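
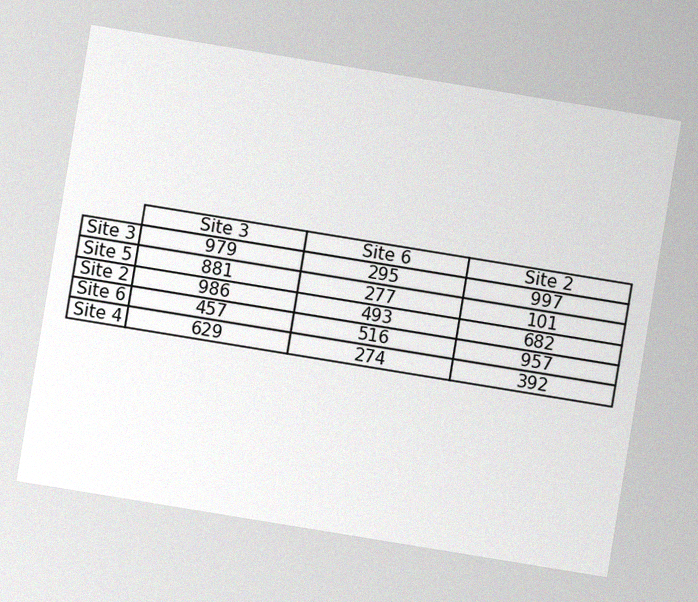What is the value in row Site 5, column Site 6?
The chart is tilted about 9° clockwise, with some photo noise. The (Site 5, Site 6) cell reads 277.

277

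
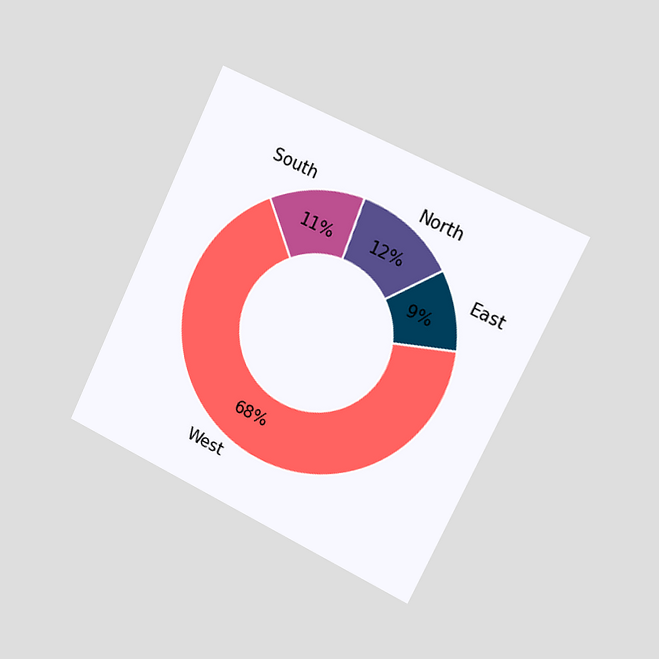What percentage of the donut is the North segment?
12%

The chart is tilted about 25° clockwise and viewed slightly from the right. The North segment takes up 12% of the ring.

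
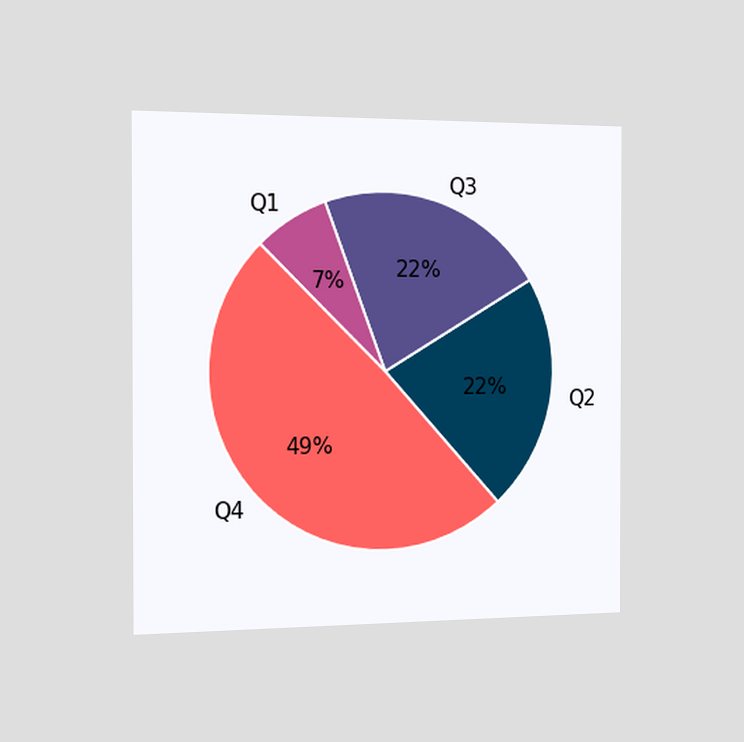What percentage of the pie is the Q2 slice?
22%

The chart is viewed slightly from the left. The Q2 slice takes up 22% of the pie.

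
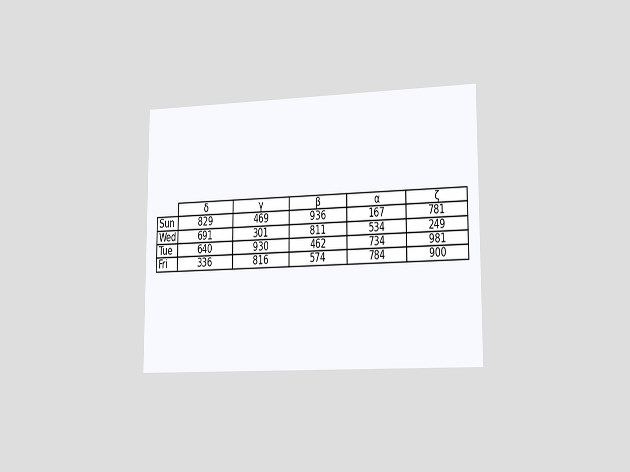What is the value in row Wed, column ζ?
The chart is viewed slightly from the right. The (Wed, ζ) cell reads 249.

249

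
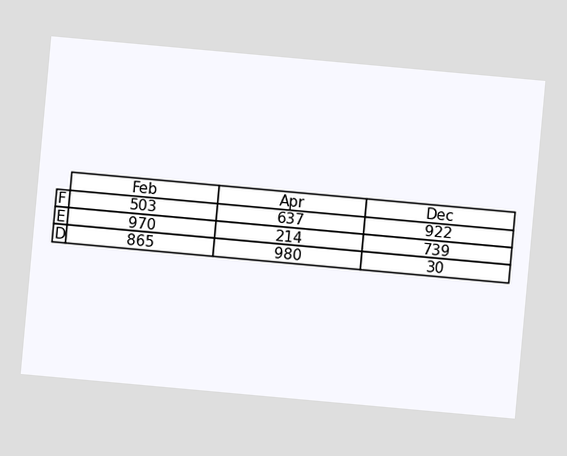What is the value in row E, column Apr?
214

The chart is tilted about 5° clockwise. The (E, Apr) cell reads 214.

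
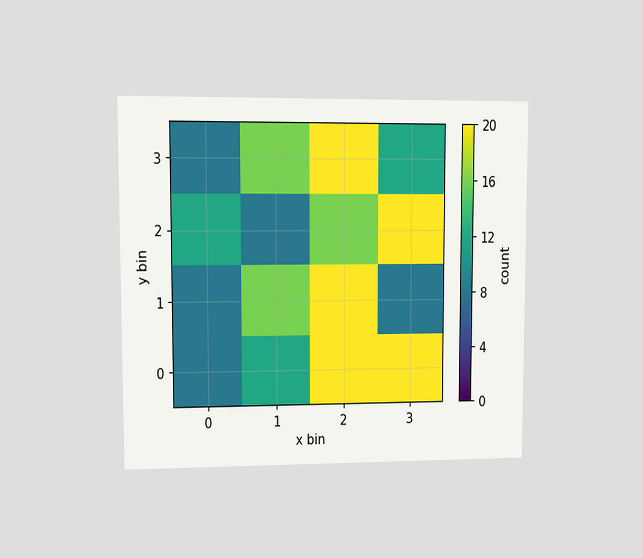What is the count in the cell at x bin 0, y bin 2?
The chart is viewed at a slight angle. Matching the cell (0, 2) against the colorbar gives 12.

12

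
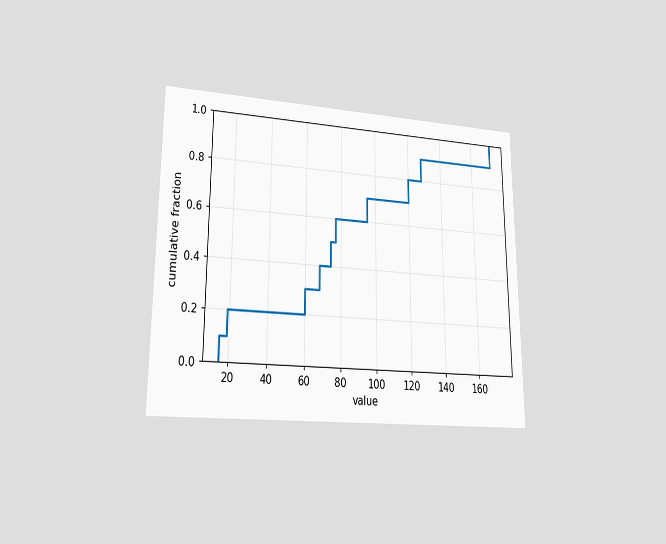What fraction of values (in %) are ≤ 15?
The chart is viewed at a slight angle. At x=15 the ECDF step is at 10%.

10%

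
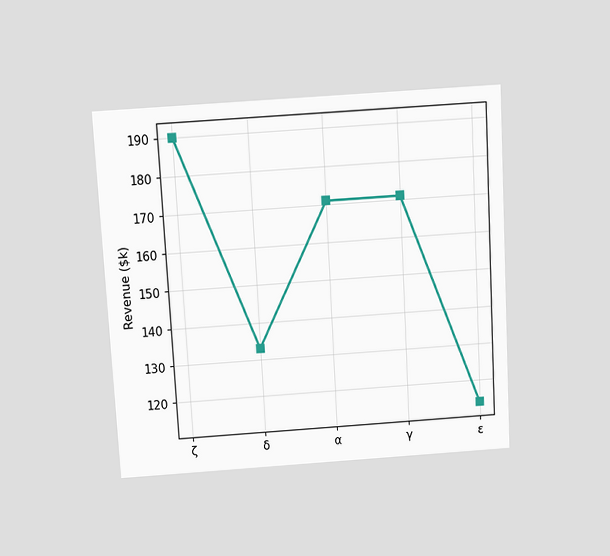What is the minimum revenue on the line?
$114k

The chart is tilted about 3° counter-clockwise and viewed slightly from above. The lowest point is at ε, and reading across to the y-axis gives $114k.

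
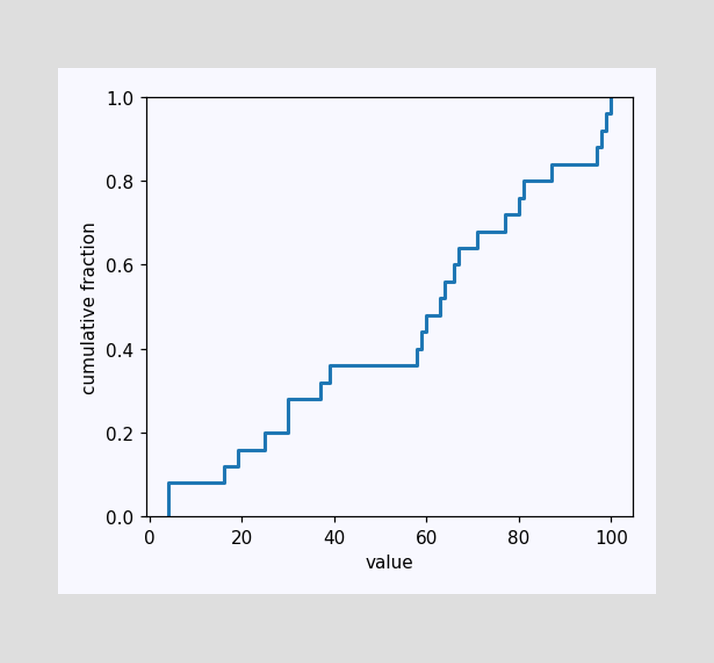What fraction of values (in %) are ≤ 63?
52%

At x=63 the ECDF step is at 52%.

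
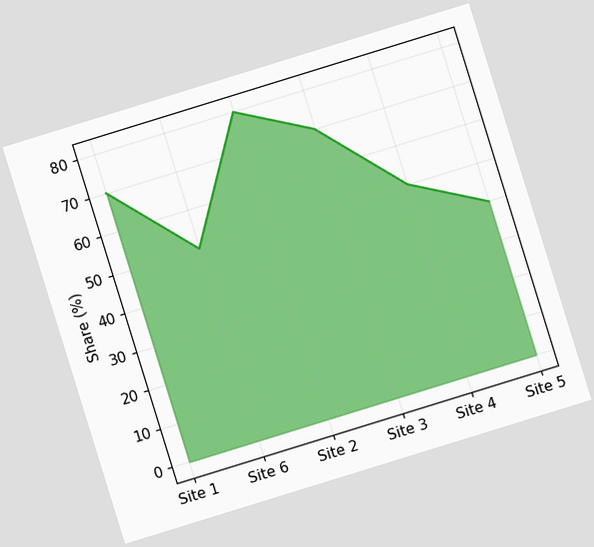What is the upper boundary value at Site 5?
40%

The chart is tilted about 17° counter-clockwise. At Site 5 the upper boundary is at 40%.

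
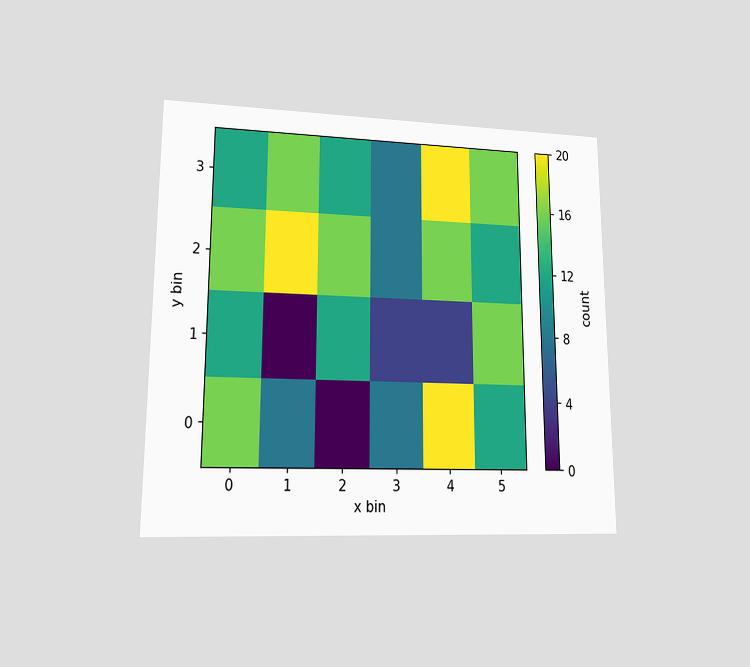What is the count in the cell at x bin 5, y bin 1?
16

The chart is viewed at a slight angle. Matching the cell (5, 1) against the colorbar gives 16.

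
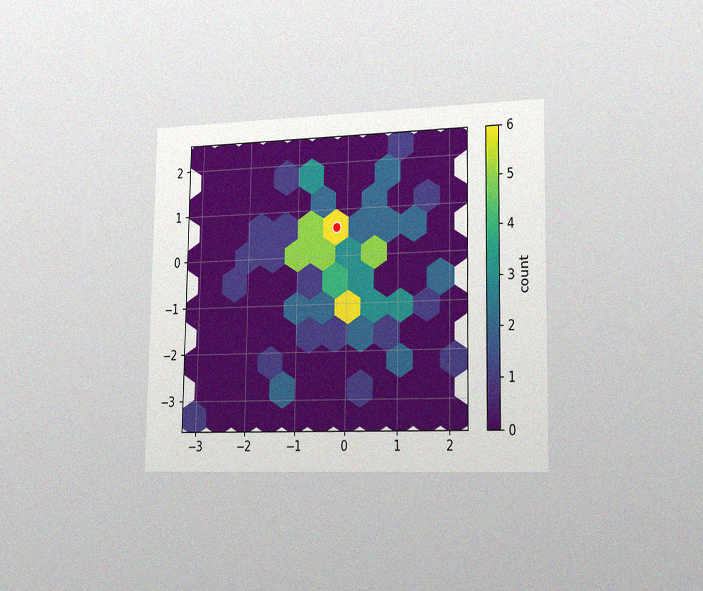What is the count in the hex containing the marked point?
The chart is viewed slightly from the right, with some photo noise. The marked hex reads 6 on the colorbar.

6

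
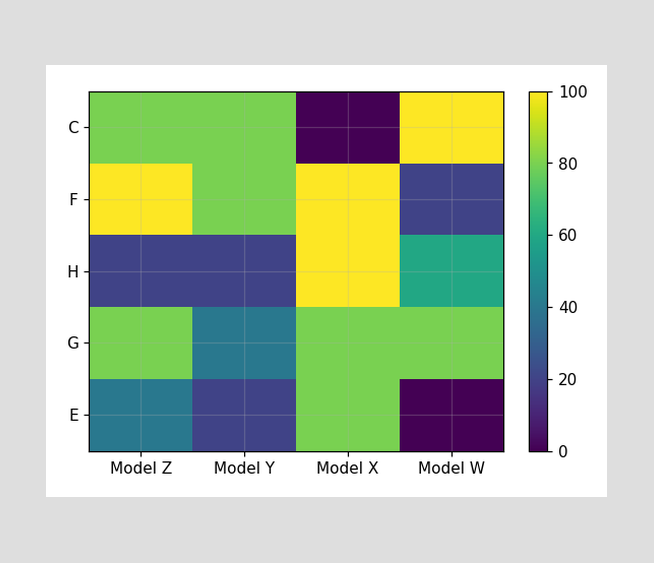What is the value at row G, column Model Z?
Matching cell (G, Model Z) against the colorbar gives 80.

80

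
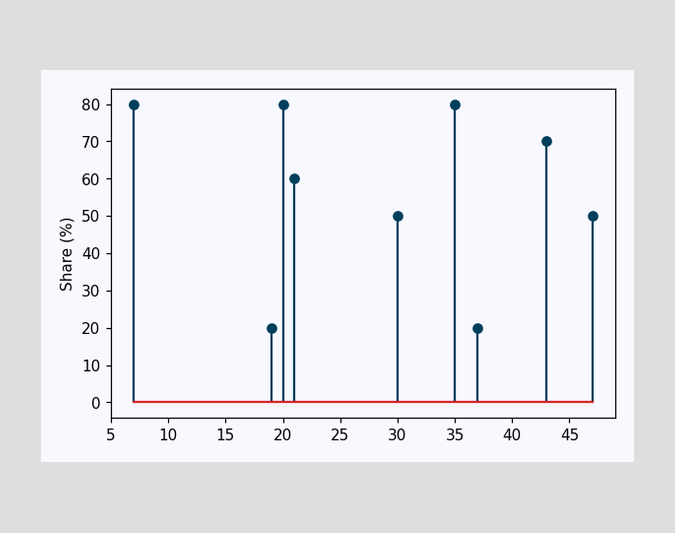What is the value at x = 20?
80%

The stem at x=20 reaches 80%.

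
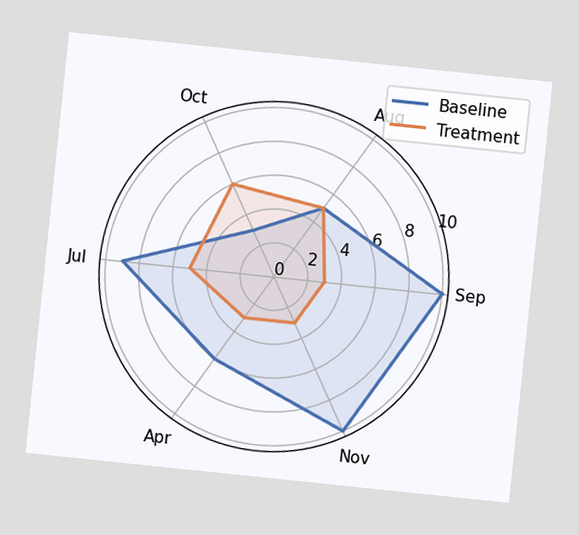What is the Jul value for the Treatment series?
The chart is tilted about 6° clockwise. On the Jul axis, Treatment reaches 5.

5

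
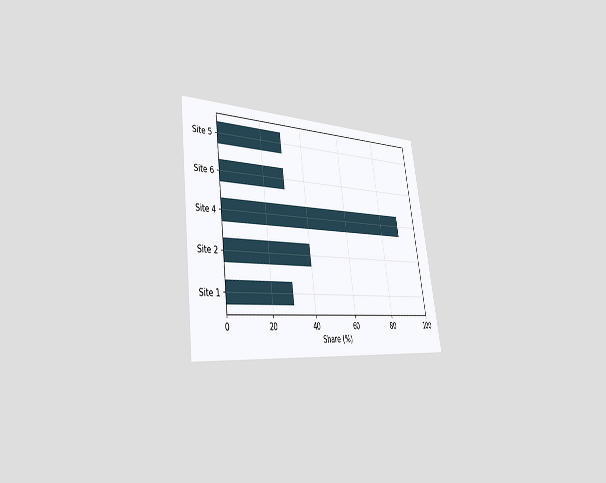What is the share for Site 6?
30%

The chart is tilted about 8° counter-clockwise and viewed slightly from the left. Reading along the chart's x-axis, the Site 6 bar reaches 30%.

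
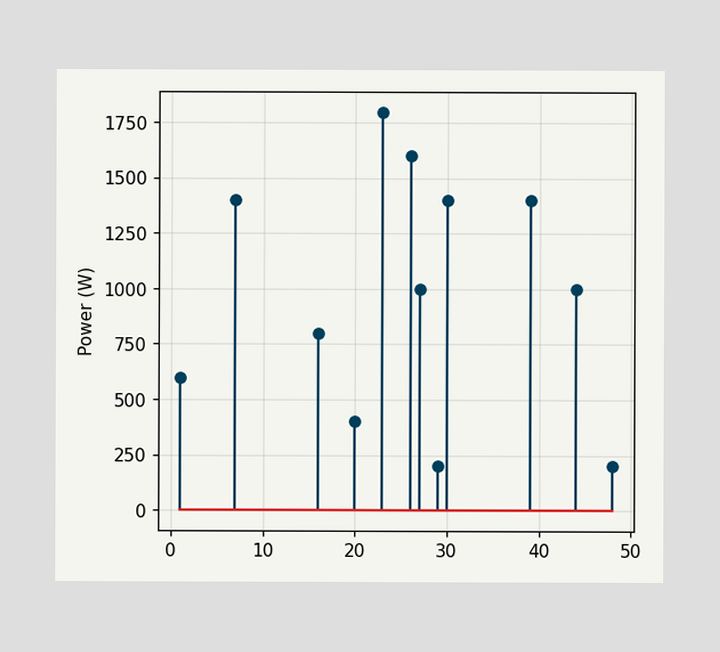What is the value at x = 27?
The stem at x=27 reaches 1000W.

1000W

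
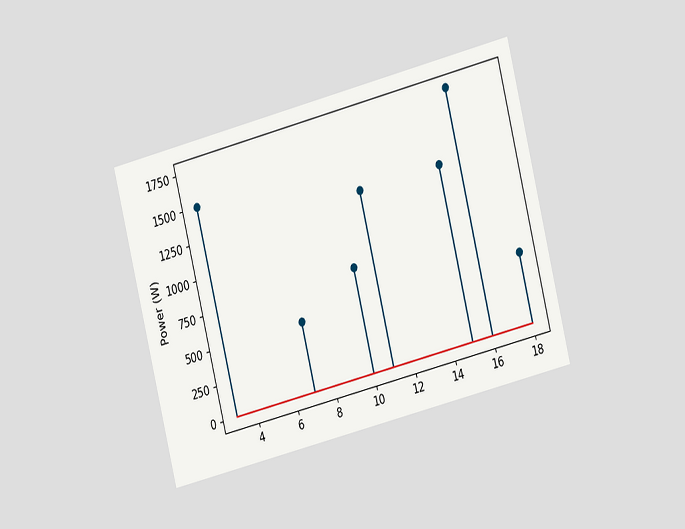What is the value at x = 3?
The chart is tilted about 14° counter-clockwise and viewed slightly from the right. The stem at x=3 reaches 1500W.

1500W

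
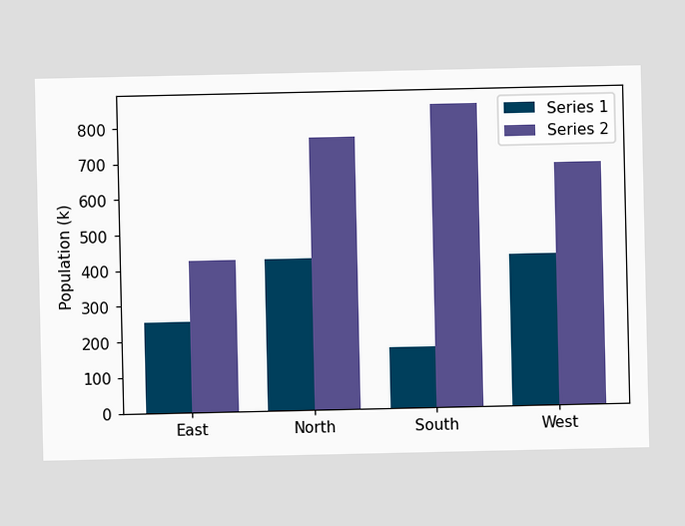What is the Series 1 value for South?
170k

The Series 1 bar at South reaches 170k on the y-axis.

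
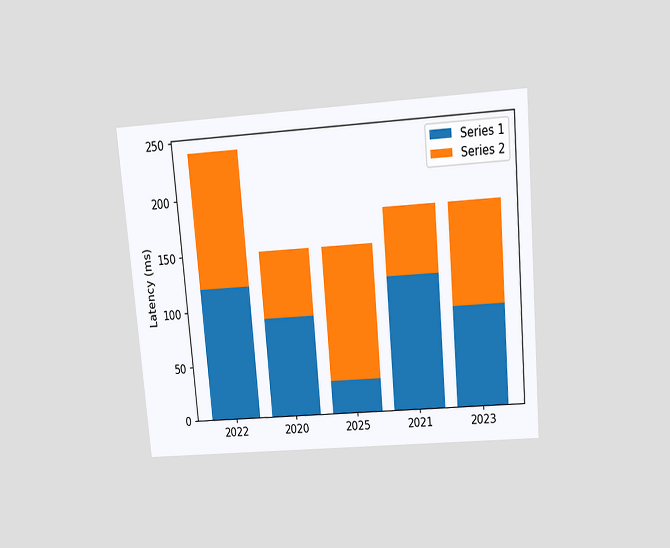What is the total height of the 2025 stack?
The chart is tilted about 5° counter-clockwise and viewed slightly from above. The 2025 stack's top reaches 150ms on the y-axis.

150ms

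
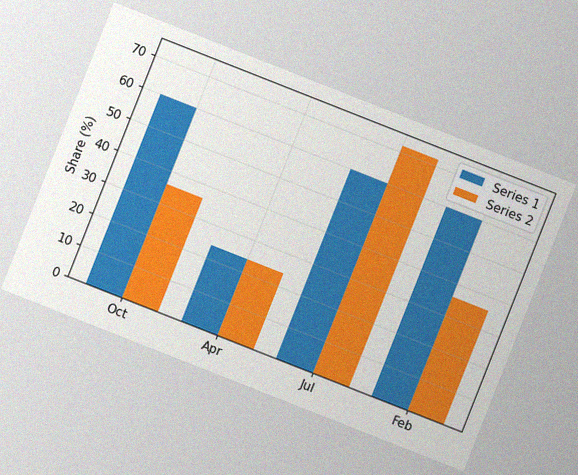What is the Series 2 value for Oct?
36%

The chart is tilted about 22° clockwise, with some photo noise. The Series 2 bar at Oct reaches 36% on the y-axis.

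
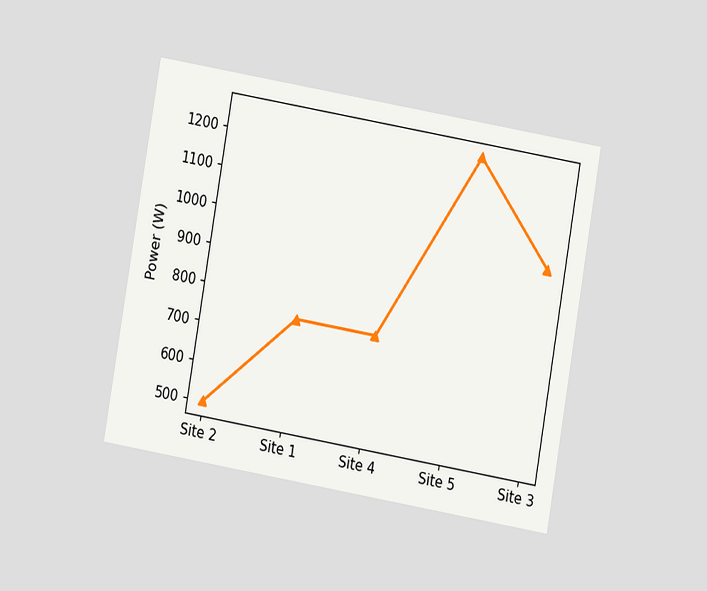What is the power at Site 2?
500W

The chart is tilted about 10° clockwise and viewed at a slight angle. At Site 2, the line is at 500W.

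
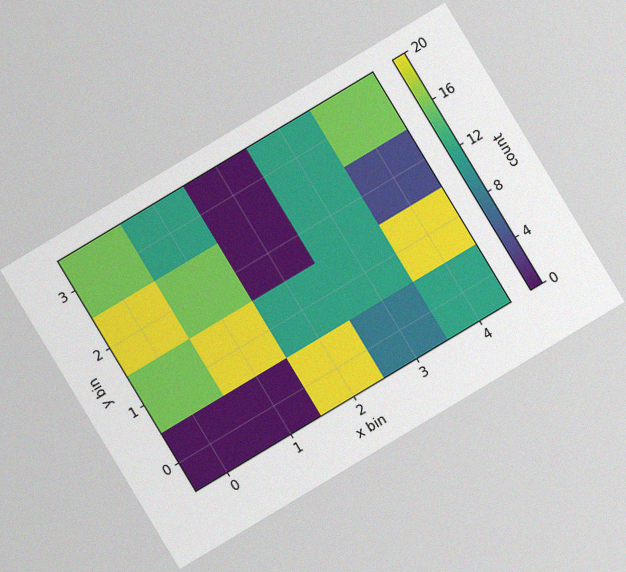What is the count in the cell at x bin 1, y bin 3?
The chart is tilted about 31° counter-clockwise, with some photo noise. Matching the cell (1, 3) against the colorbar gives 12.

12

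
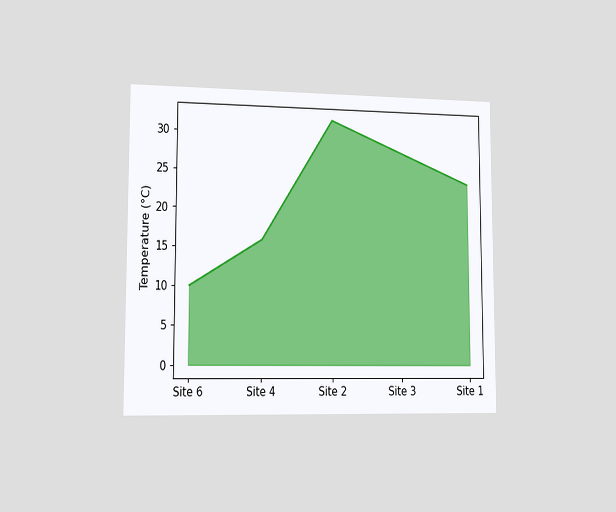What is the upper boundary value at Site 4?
The chart is viewed slightly from the left. At Site 4 the upper boundary is at 16°C.

16°C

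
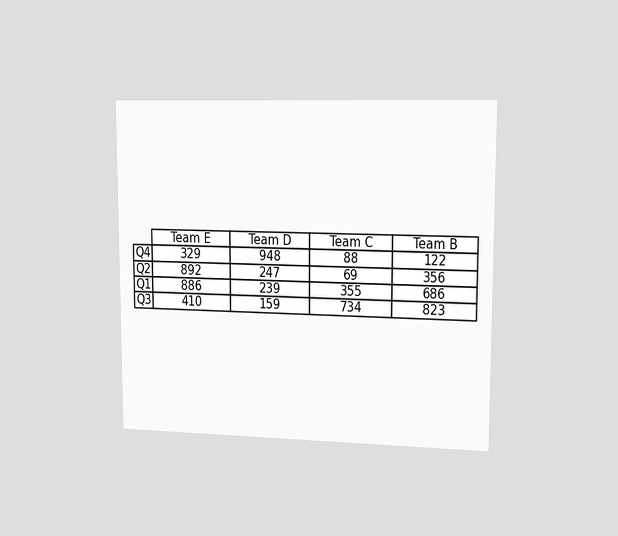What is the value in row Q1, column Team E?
The chart is viewed slightly from the right. The (Q1, Team E) cell reads 886.

886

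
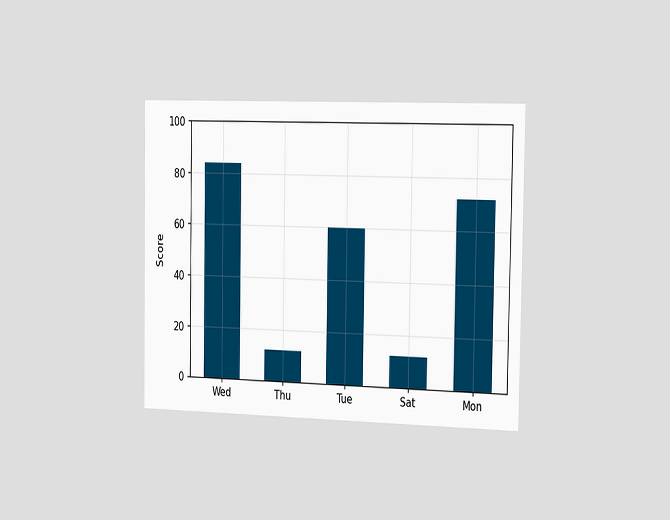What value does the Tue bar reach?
The chart is viewed slightly from the right. Reading along the chart's y-axis, the Tue bar reaches 60.

60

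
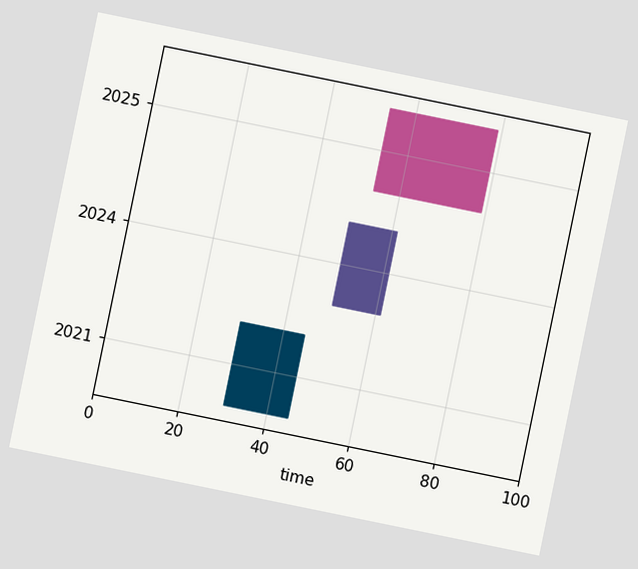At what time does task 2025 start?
The chart is tilted about 12° clockwise. The 2025 bar begins at t=54.

54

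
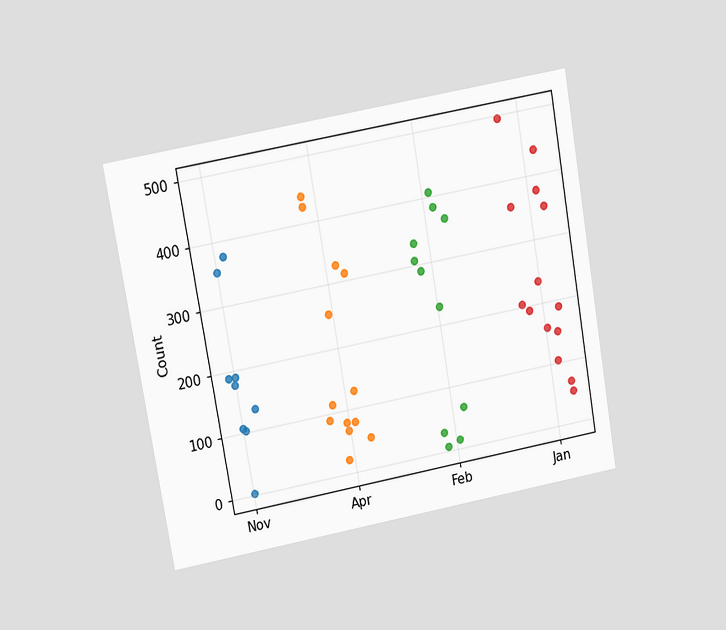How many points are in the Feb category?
11

The chart is tilted about 10° counter-clockwise and viewed at a slight angle. Counting the markers in the Feb column gives 11.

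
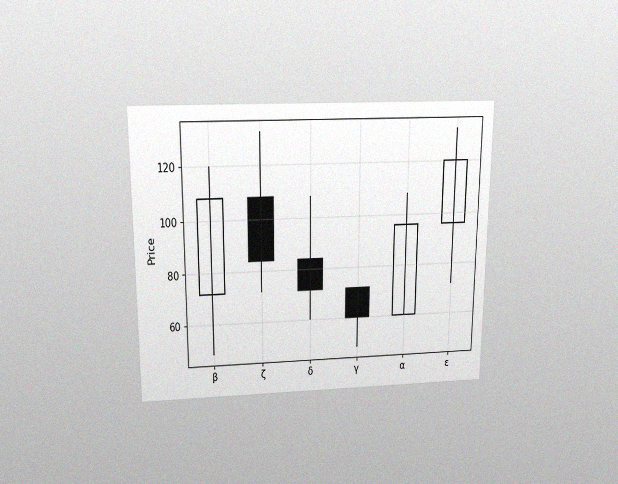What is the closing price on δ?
72

The chart is viewed slightly from above, with some photo noise. The δ candle closes at 72.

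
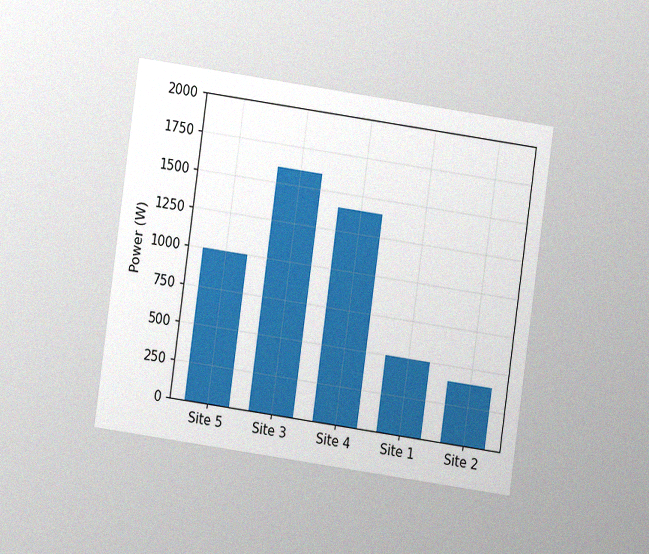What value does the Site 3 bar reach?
1600W

The chart is tilted about 8° clockwise and viewed at a slight angle, with some photo noise. Reading along the chart's y-axis, the Site 3 bar reaches 1600W.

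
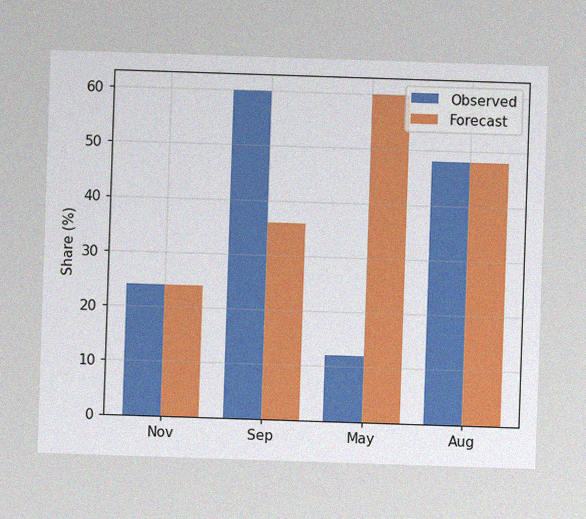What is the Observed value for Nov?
The image has some photo noise and uneven lighting. The Observed bar at Nov reaches 24% on the y-axis.

24%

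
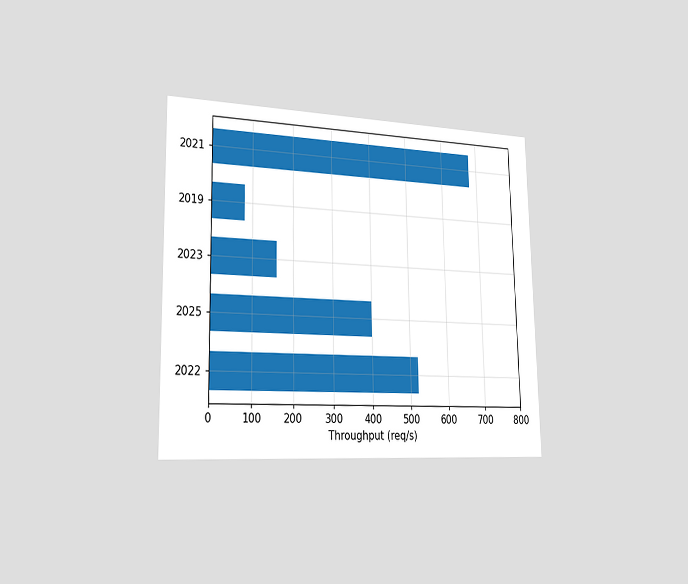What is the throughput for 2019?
80req/s

The chart is viewed slightly from the left. Reading along the chart's x-axis, the 2019 bar reaches 80req/s.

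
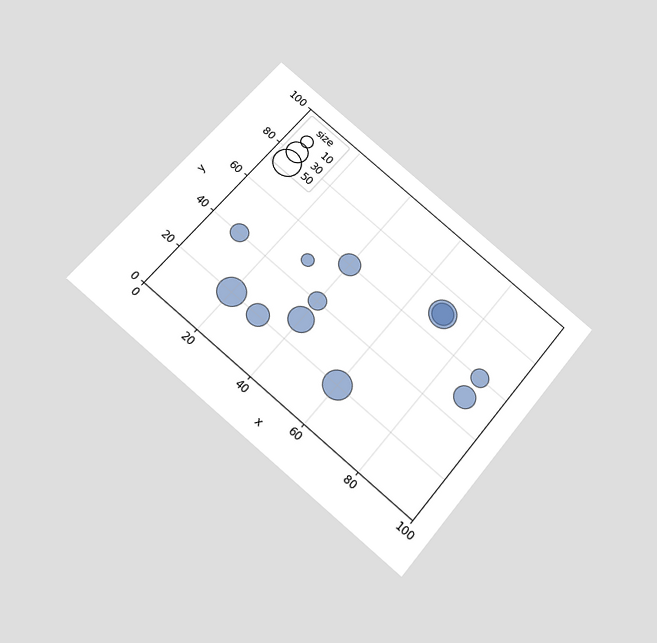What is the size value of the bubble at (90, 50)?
30

The chart is tilted about 40° clockwise and viewed slightly from below. Matching the bubble at (90, 50) against the size legend gives 30.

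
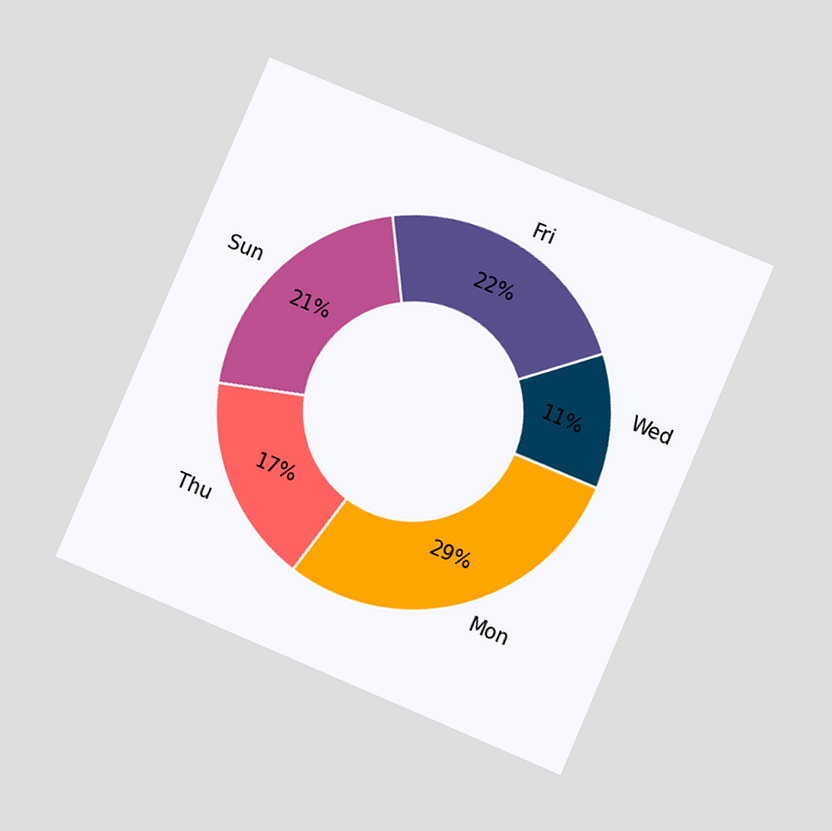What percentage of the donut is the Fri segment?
The chart is tilted about 23° clockwise and viewed at a slight angle. The Fri segment takes up 22% of the ring.

22%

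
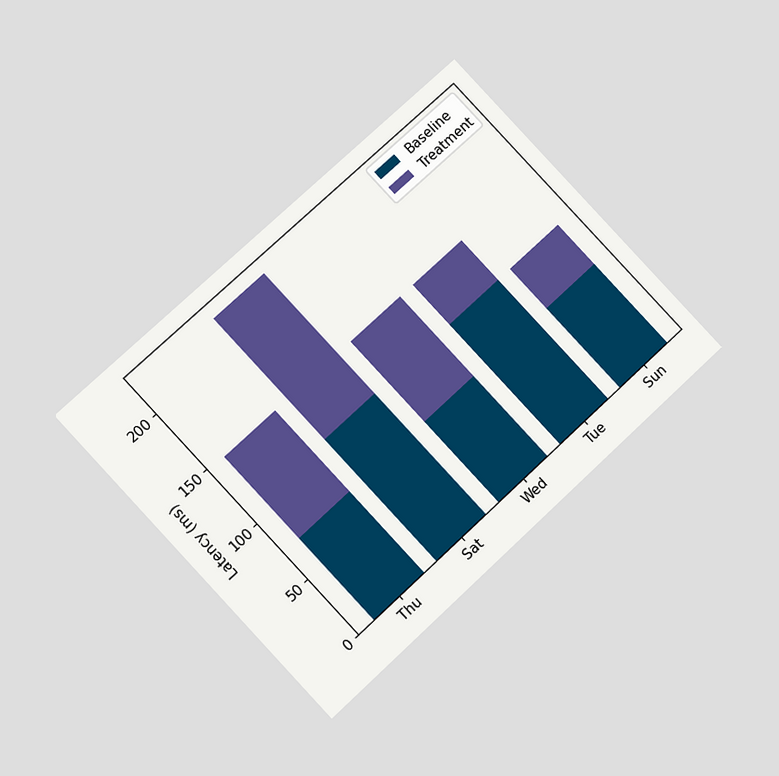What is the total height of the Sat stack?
222ms

The chart is tilted about 43° counter-clockwise and viewed at a slight angle. The Sat stack's top reaches 222ms on the y-axis.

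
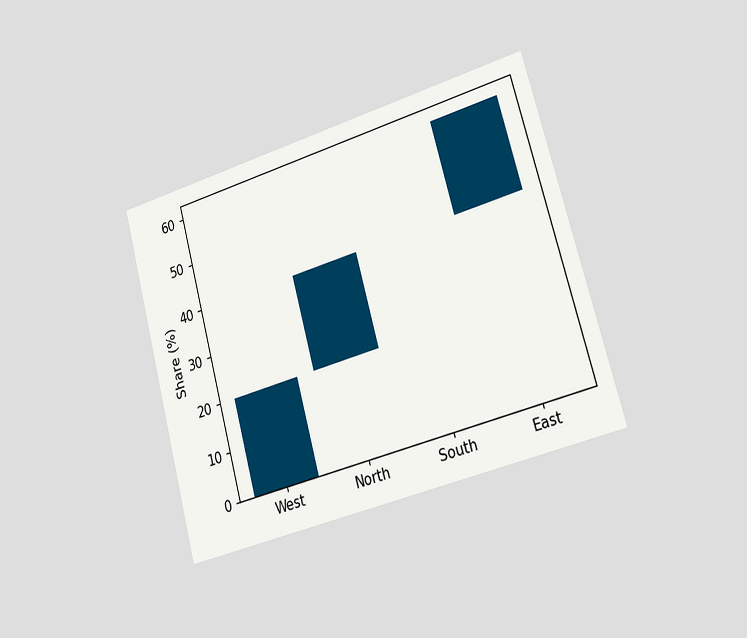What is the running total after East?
60%

The chart is tilted about 16° counter-clockwise and viewed slightly from the right. After East the running total reaches 60%.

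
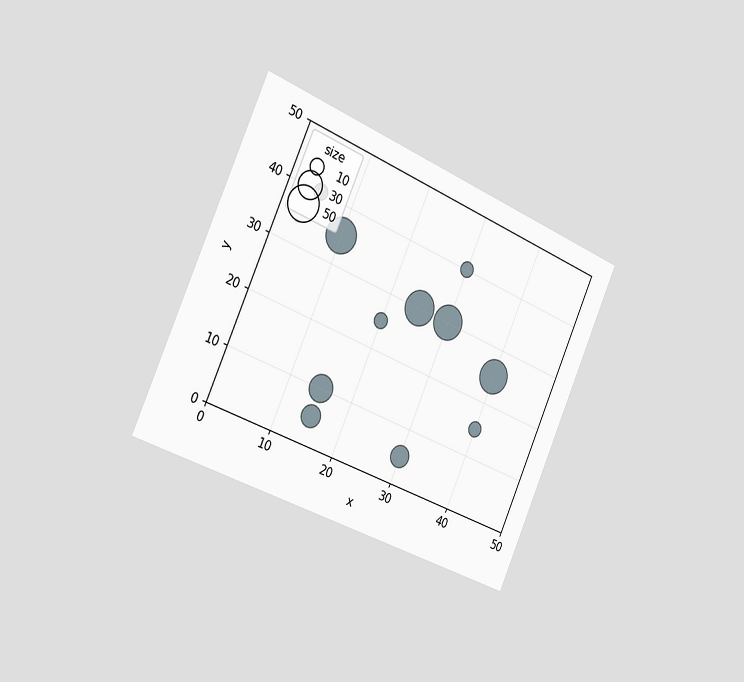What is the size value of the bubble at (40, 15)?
The chart is tilted about 24° clockwise and viewed slightly from the left. Matching the bubble at (40, 15) against the size legend gives 10.

10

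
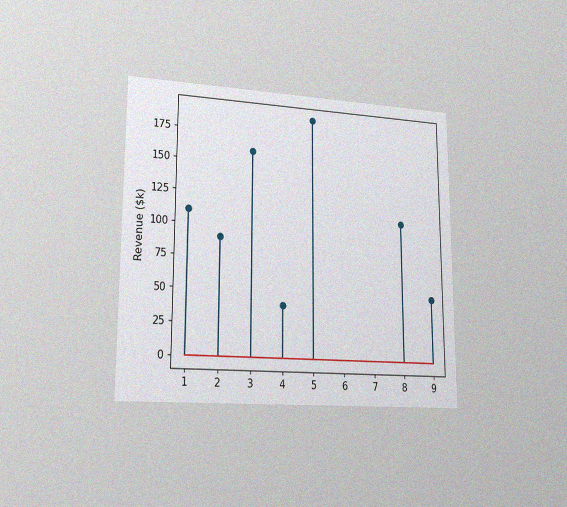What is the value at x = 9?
The chart is viewed slightly from the left, with some photo noise. The stem at x=9 reaches $50k.

$50k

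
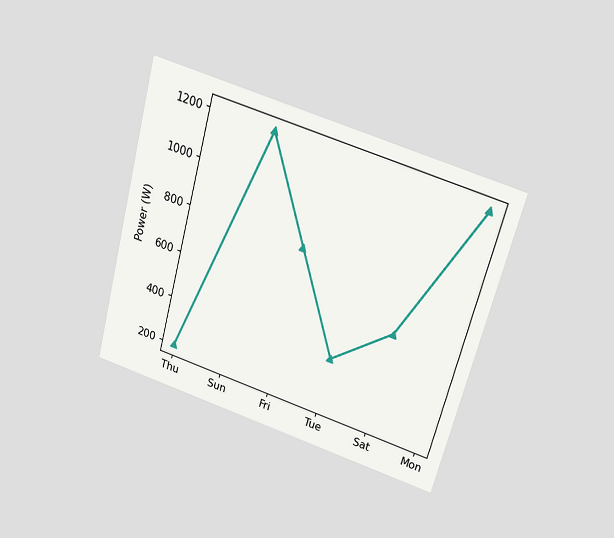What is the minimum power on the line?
The chart is tilted about 15° clockwise and viewed slightly from above. The lowest point is at Thu, and reading across to the y-axis gives 200W.

200W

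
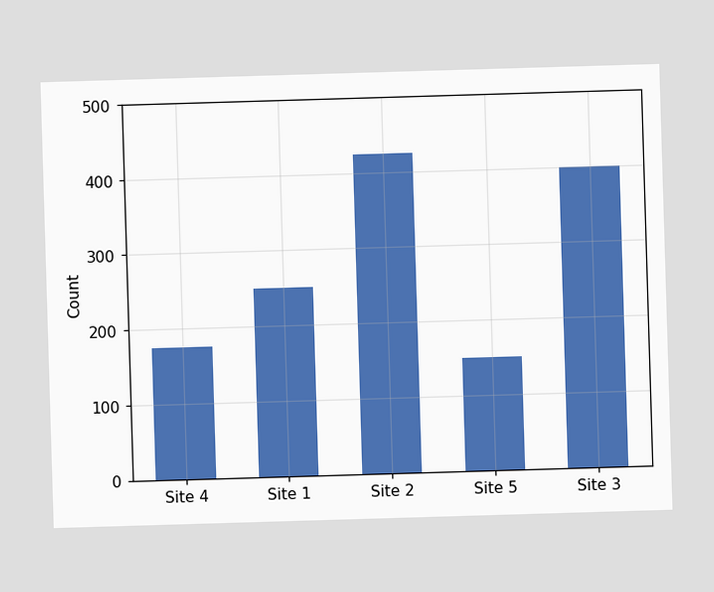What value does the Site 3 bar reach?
400

Reading along the chart's y-axis, the Site 3 bar reaches 400.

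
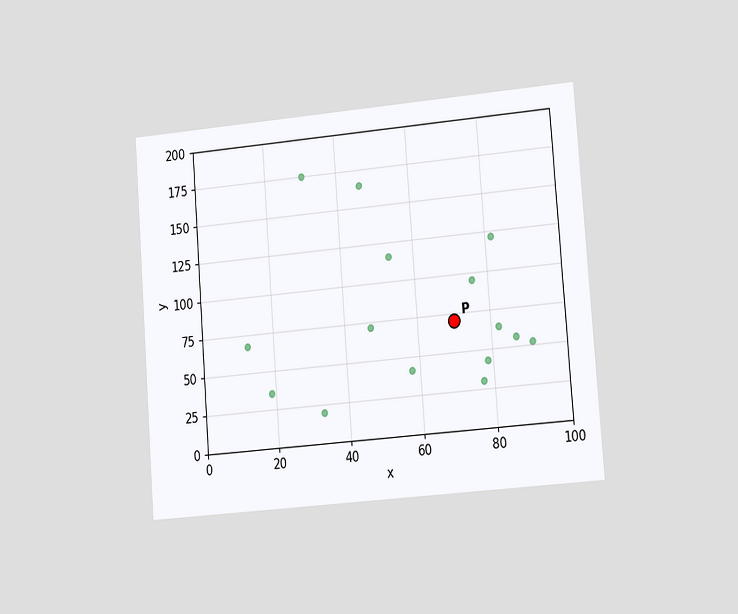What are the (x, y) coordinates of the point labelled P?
(70, 70)

The chart is tilted about 4° counter-clockwise and viewed slightly from the right. Following the gridlines from P to each axis, P sits at (70, 70).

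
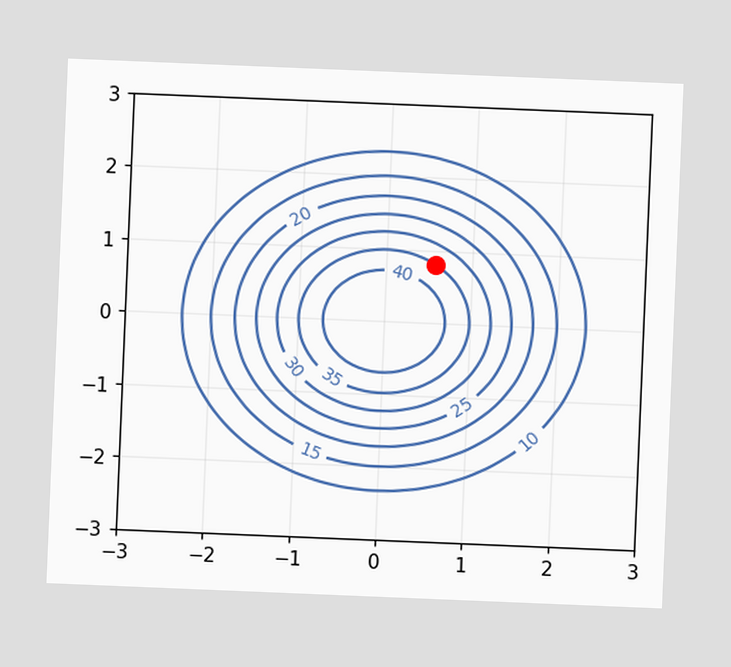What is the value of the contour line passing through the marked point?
35

The chart is tilted about 2° clockwise. The marked point sits on the contour labelled 35.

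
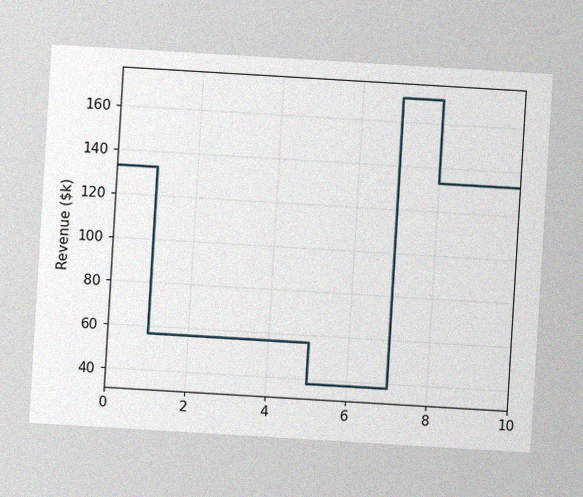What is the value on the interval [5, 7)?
$38k

The chart is tilted about 3° clockwise, with some photo noise. On [5, 7) the step sits at $38k.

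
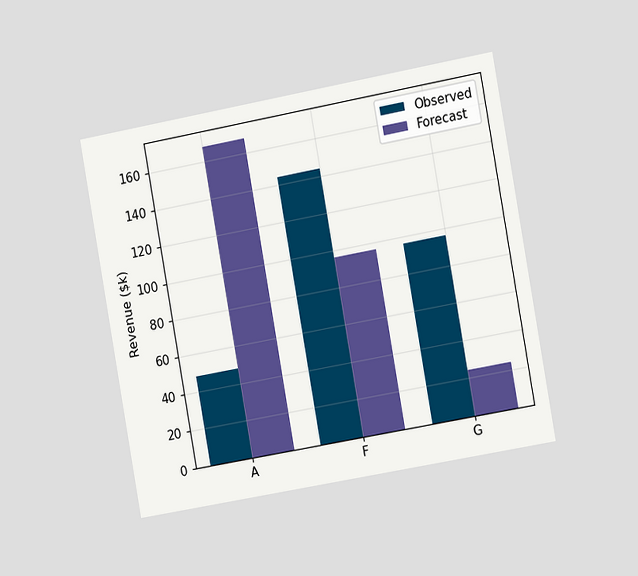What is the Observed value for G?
The chart is tilted about 10° counter-clockwise and viewed at a slight angle. The Observed bar at G reaches $96k on the y-axis.

$96k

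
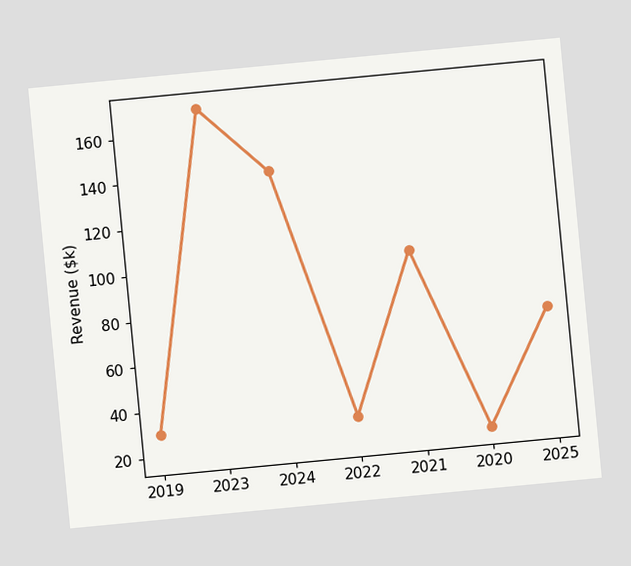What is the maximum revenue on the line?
The chart is tilted about 5° counter-clockwise. The highest point is at 2023, and reading across to the y-axis gives $170k.

$170k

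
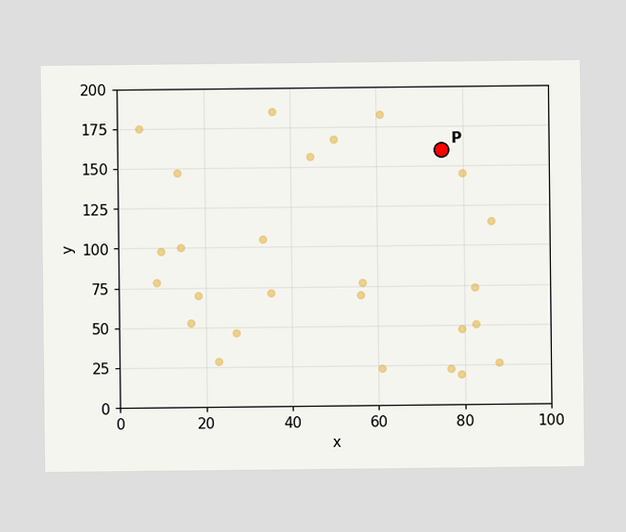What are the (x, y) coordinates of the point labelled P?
Following the gridlines from P to each axis, P sits at (75, 160).

(75, 160)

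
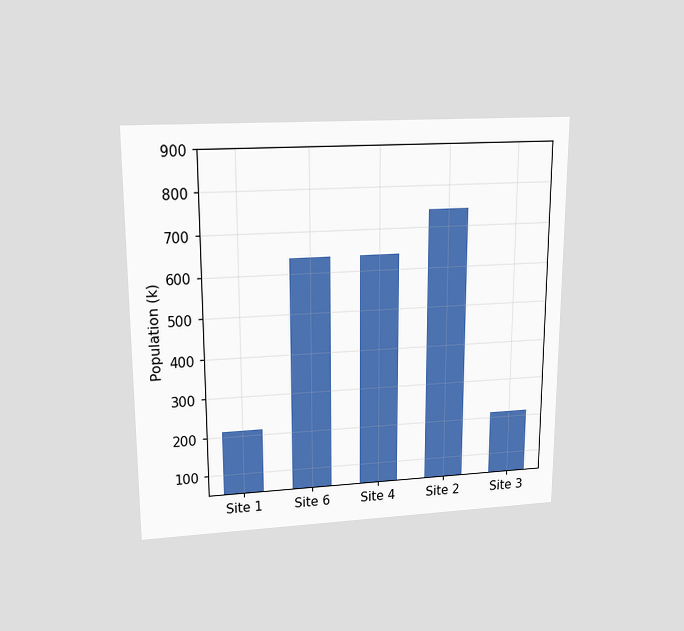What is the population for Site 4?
636k

The chart is viewed slightly from above. Reading along the chart's y-axis, the Site 4 bar reaches 636k.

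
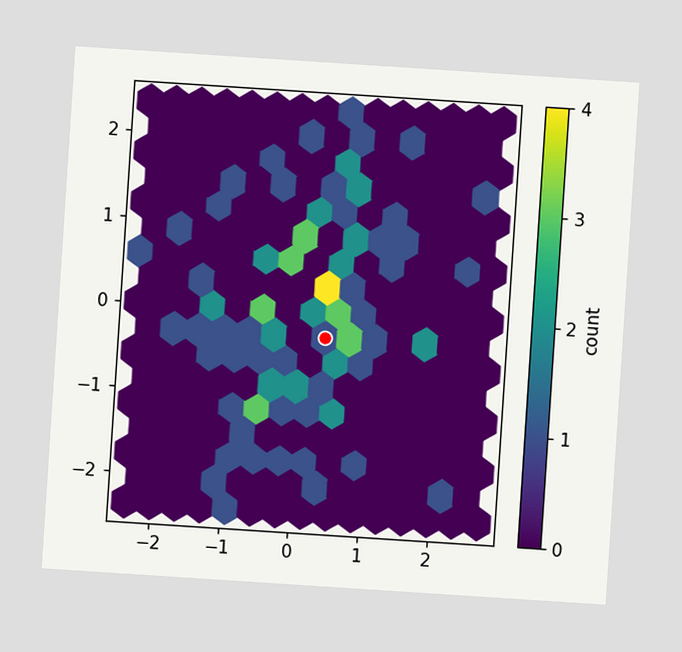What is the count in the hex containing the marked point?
1

The chart is tilted about 4° clockwise. The marked hex reads 1 on the colorbar.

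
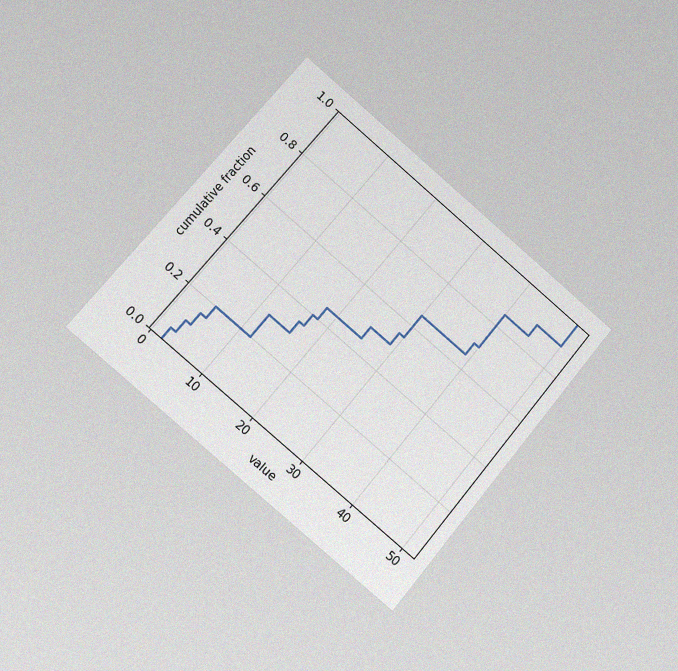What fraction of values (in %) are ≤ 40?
The chart is tilted about 40° clockwise and viewed slightly from the left, with some photo noise. At x=40 the ECDF step is at 85%.

85%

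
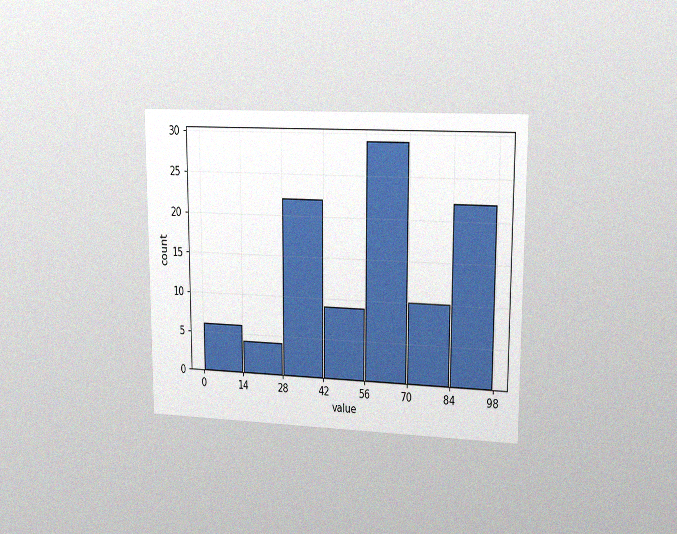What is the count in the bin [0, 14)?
The chart is viewed slightly from the right, with some photo noise. The [0, 14) bin has height 6.

6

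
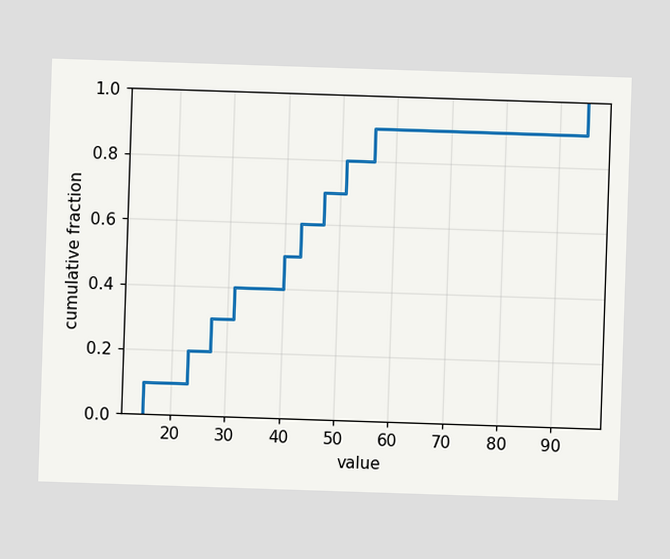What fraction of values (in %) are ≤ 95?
At x=95 the ECDF step is at 100%.

100%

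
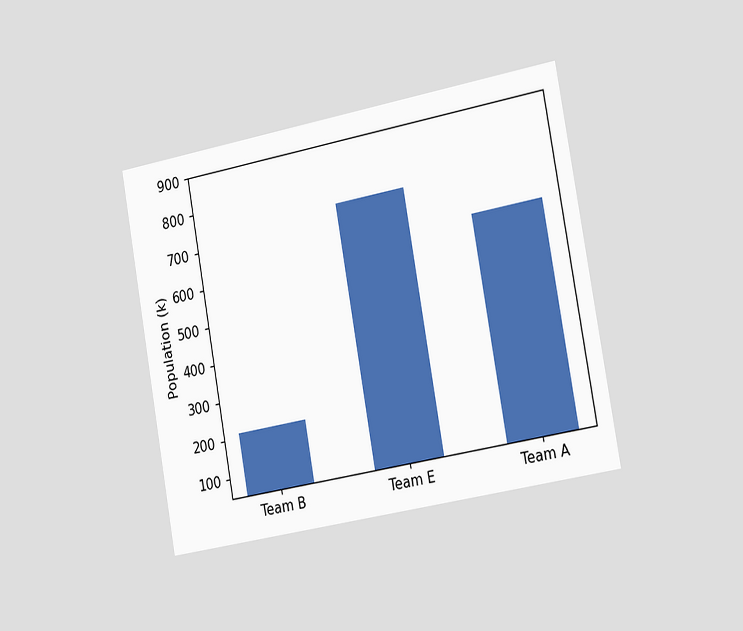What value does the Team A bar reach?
636k

The chart is tilted about 10° counter-clockwise and viewed slightly from the right. Reading along the chart's y-axis, the Team A bar reaches 636k.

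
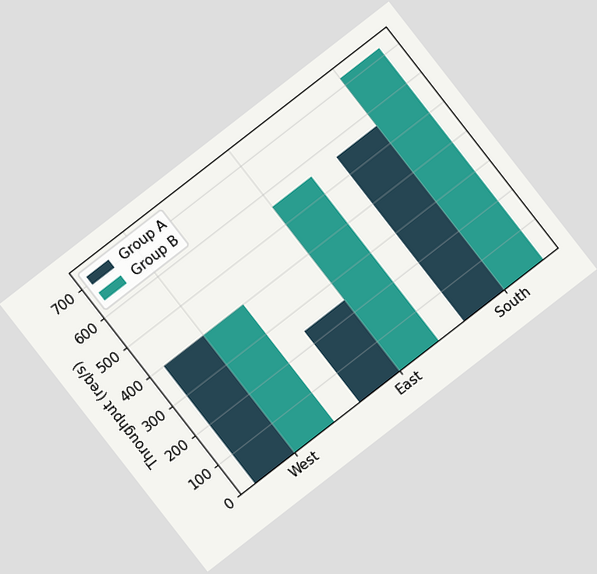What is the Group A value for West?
The chart is tilted about 38° counter-clockwise. The Group A bar at West reaches 400req/s on the y-axis.

400req/s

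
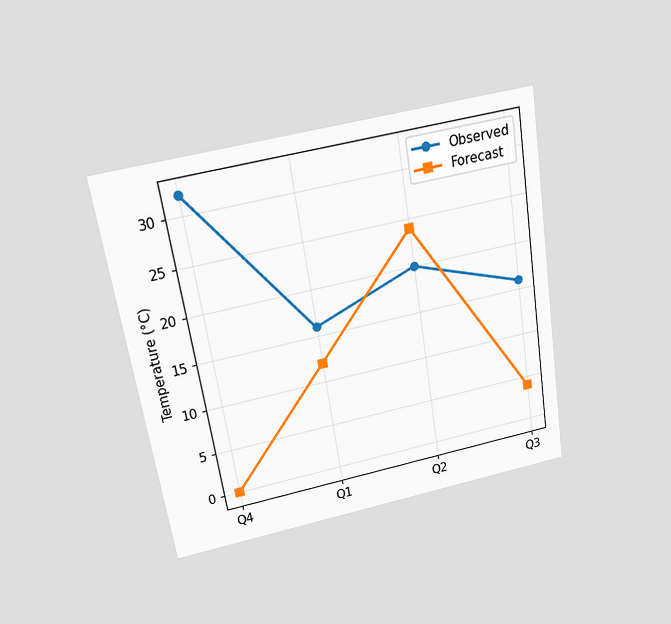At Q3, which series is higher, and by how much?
The chart is tilted about 9° counter-clockwise and viewed slightly from above. At Q3, Observed sits above the other line by 12°C.

Observed, by 12°C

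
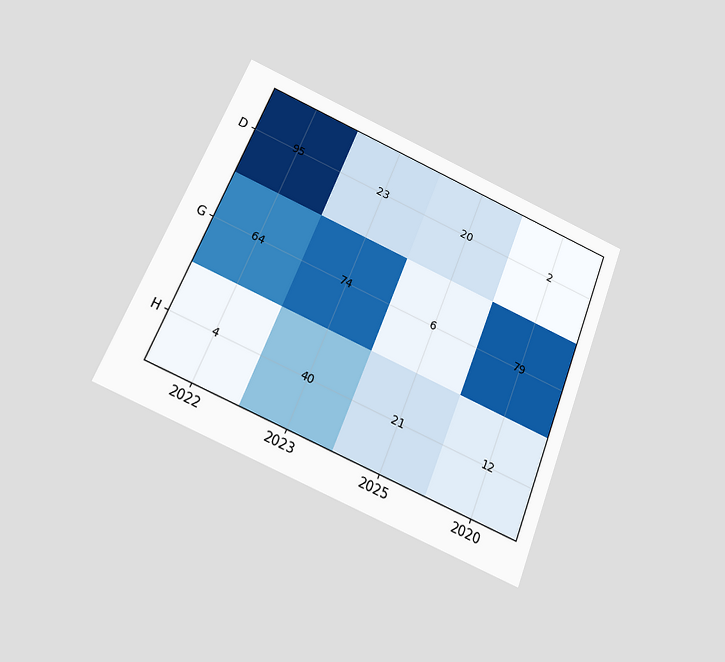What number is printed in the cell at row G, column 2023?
74

The chart is tilted about 23° clockwise and viewed slightly from below. The (G, 2023) cell reads 74.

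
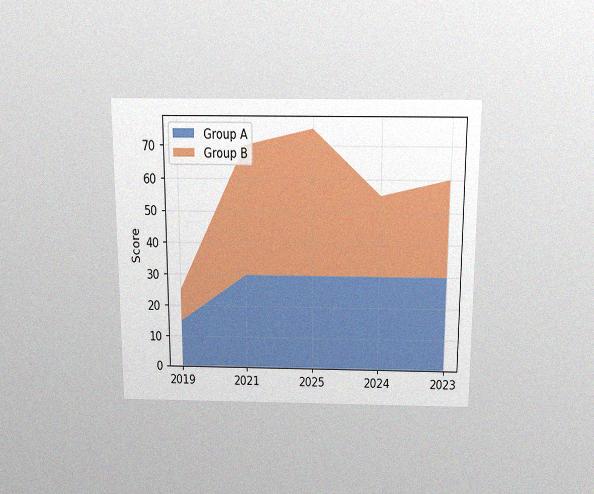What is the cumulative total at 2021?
70

The chart is viewed slightly from above, with some photo noise. The stacked total at 2021 reaches 70.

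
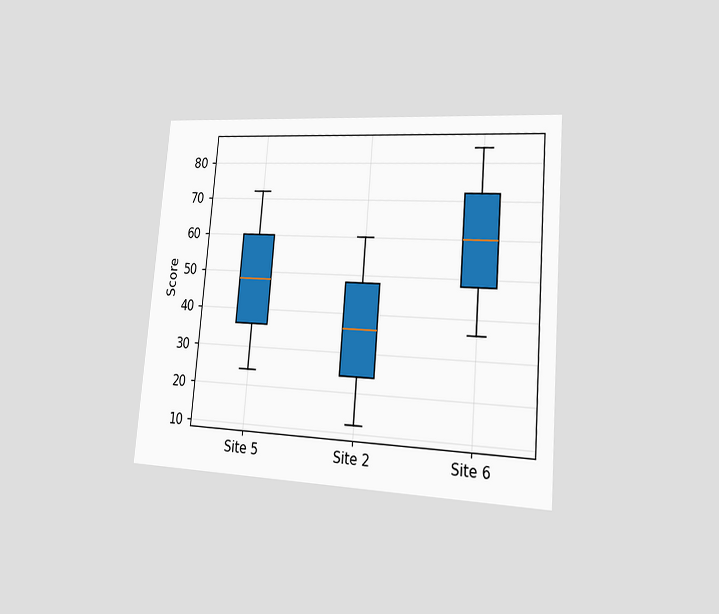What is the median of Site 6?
The chart is tilted about 5° clockwise and viewed slightly from the right. The median line in the Site 6 box sits at 60.

60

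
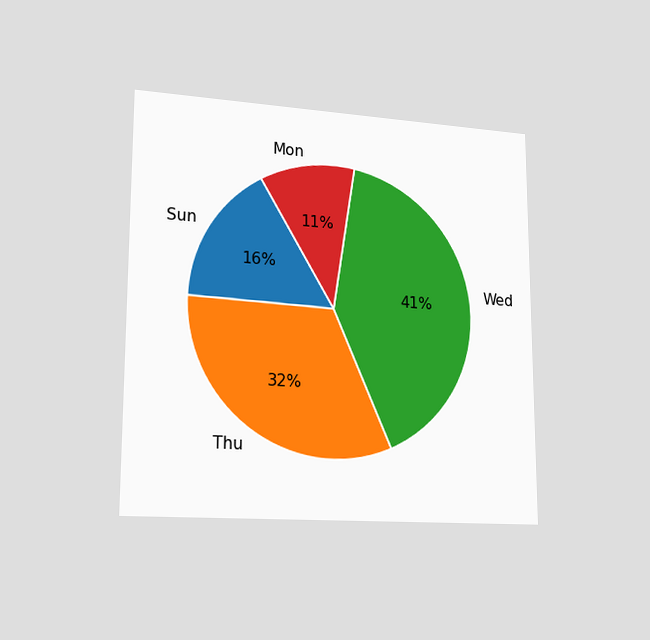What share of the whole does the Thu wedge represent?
32%

The chart is viewed slightly from the left. The Thu slice takes up 32% of the pie.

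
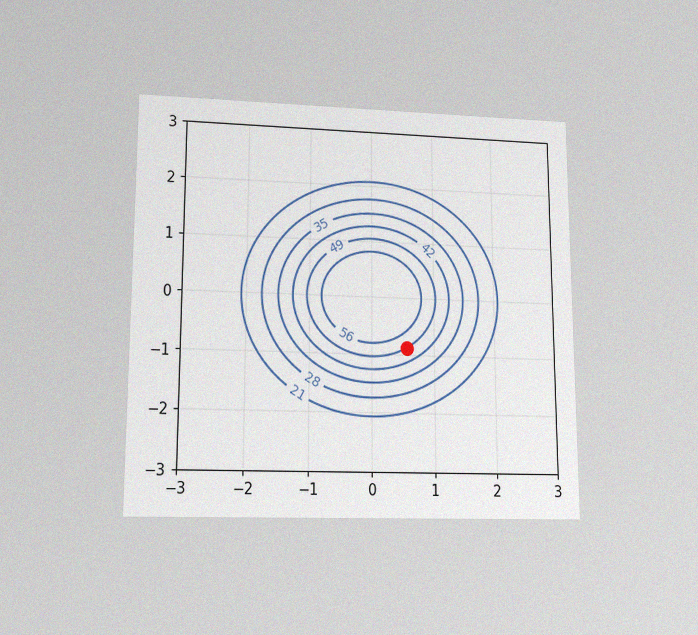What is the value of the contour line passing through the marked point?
49

The chart is viewed at a slight angle, with some photo noise. The marked point sits on the contour labelled 49.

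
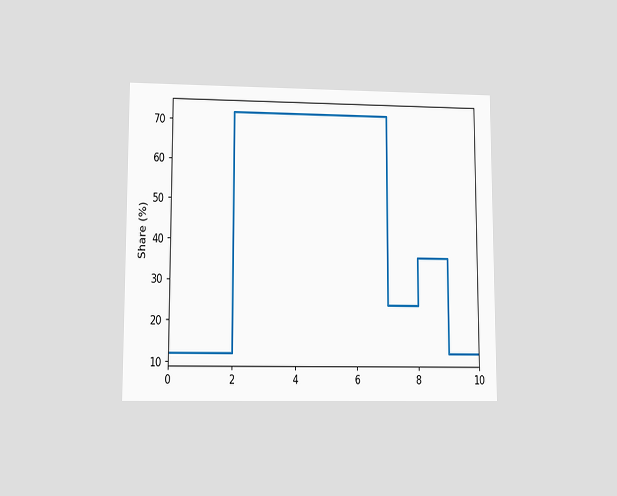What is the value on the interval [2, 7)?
The chart is viewed at a slight angle. On [2, 7) the step sits at 72%.

72%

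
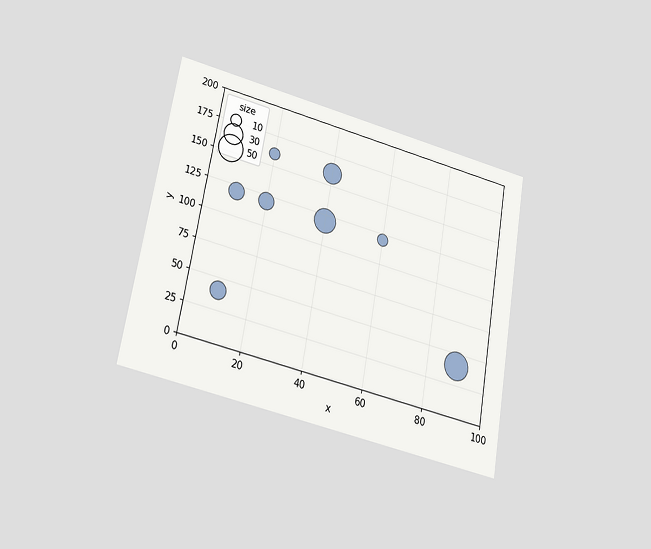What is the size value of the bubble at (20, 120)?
The chart is tilted about 10° clockwise and viewed slightly from below. Matching the bubble at (20, 120) against the size legend gives 20.

20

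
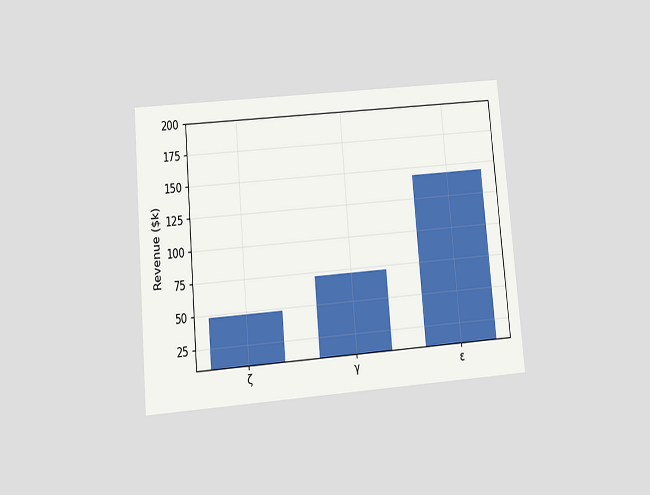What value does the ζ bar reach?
The chart is tilted about 5° counter-clockwise and viewed slightly from below. Reading along the chart's y-axis, the ζ bar reaches $48k.

$48k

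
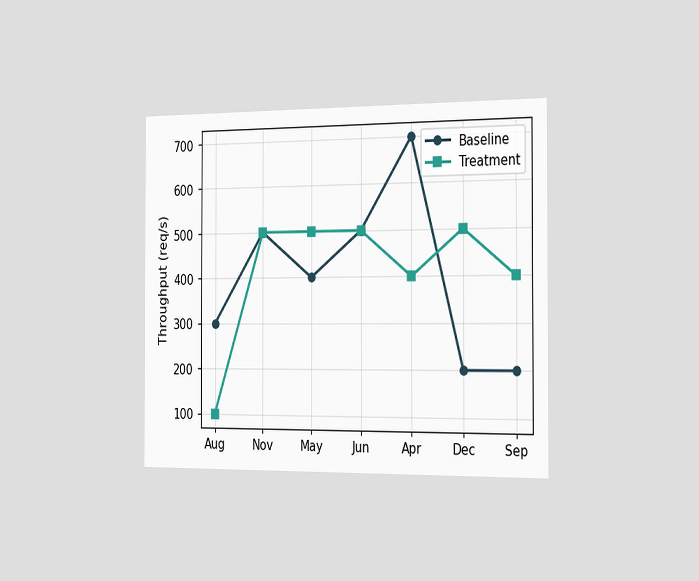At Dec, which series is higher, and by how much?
The chart is viewed slightly from the right. At Dec, Treatment sits above the other line by 300req/s.

Treatment, by 300req/s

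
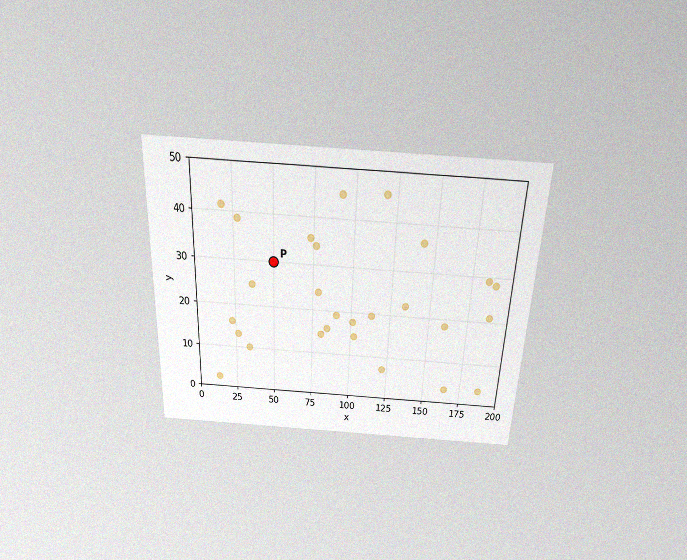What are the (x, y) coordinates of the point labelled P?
The chart is tilted about 2° clockwise and viewed slightly from above, with some photo noise. Following the gridlines from P to each axis, P sits at (50, 30).

(50, 30)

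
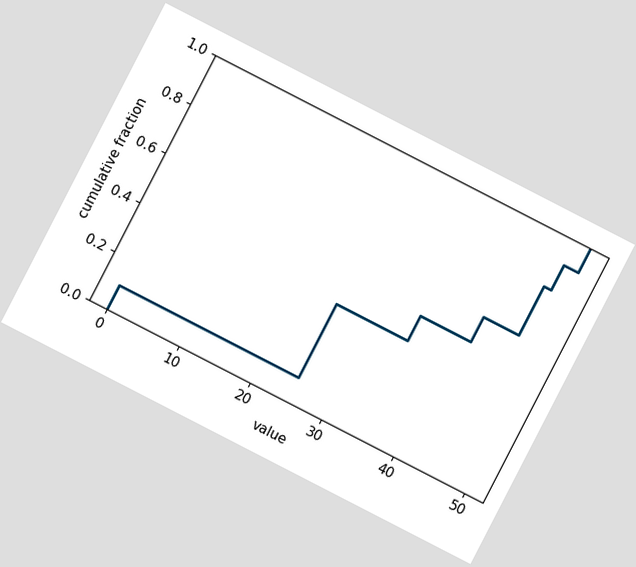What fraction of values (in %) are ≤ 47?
The chart is tilted about 27° clockwise. At x=47 the ECDF step is at 80%.

80%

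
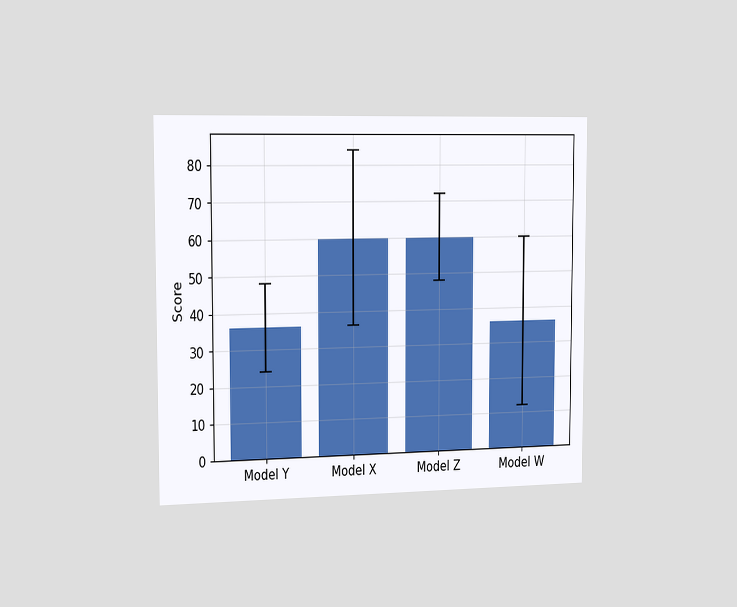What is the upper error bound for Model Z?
The chart is viewed slightly from the left. The Model Z bar's upper whisker reaches 72.

72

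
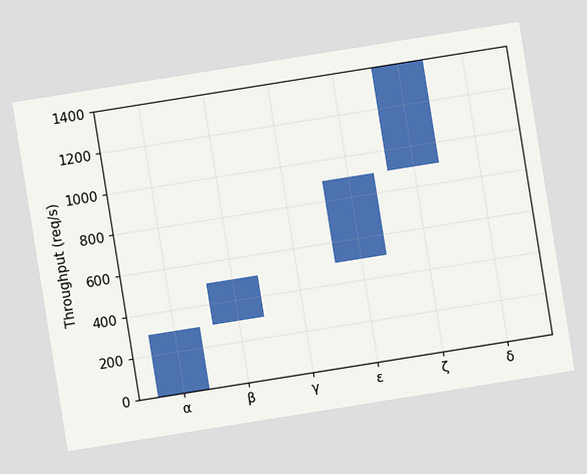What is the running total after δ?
1400req/s

The chart is tilted about 9° counter-clockwise. After δ the running total reaches 1400req/s.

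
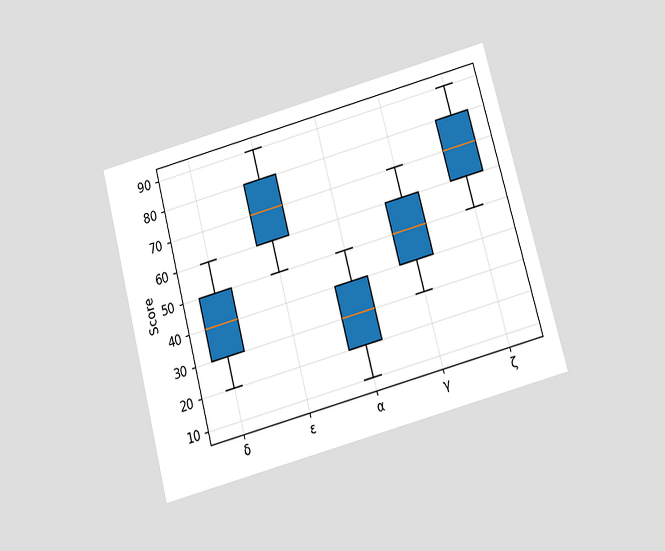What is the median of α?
30

The chart is tilted about 15° counter-clockwise and viewed slightly from below. The median line in the α box sits at 30.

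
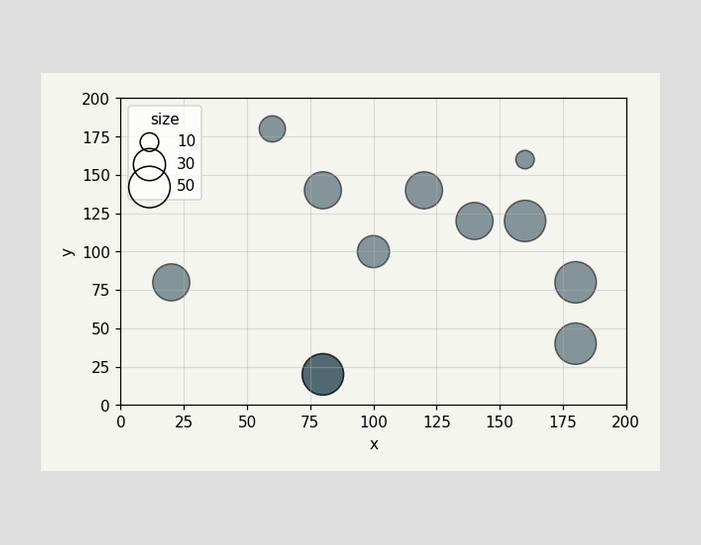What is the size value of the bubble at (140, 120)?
40

Matching the bubble at (140, 120) against the size legend gives 40.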